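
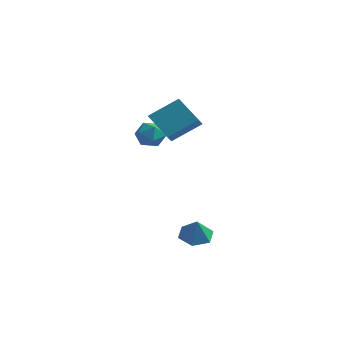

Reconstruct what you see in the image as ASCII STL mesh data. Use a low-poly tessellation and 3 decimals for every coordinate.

solid 
facet normal 0.097 0.147 0.984
outer loop
vertex -1.171 2.807 2.586
vertex -1.823 2.057 2.762
vertex -0.835 1.862 2.694
endloop
endfacet
facet normal 0.697 0.321 0.641
outer loop
vertex -1.171 2.807 2.586
vertex -0.835 1.862 2.694
vertex -0.448 2.456 1.975
endloop
endfacet
facet normal 0.539 0.827 0.163
outer loop
vertex -1.171 2.807 2.586
vertex -0.448 2.456 1.975
vertex -1.197 3.018 1.599
endloop
endfacet
facet normal -0.159 0.965 0.210
outer loop
vertex -1.171 2.807 2.586
vertex -1.197 3.018 1.599
vertex -2.047 2.772 2.086
endloop
endfacet
facet normal -0.432 0.544 0.719
outer loop
vertex -1.171 2.807 2.586
vertex -2.047 2.772 2.086
vertex -1.823 2.057 2.762
endloop
endfacet
facet normal 0.924 -0.255 0.286
outer loop
vertex -0.448 2.456 1.975
vertex -0.835 1.862 2.694
vertex -0.653 1.488 1.774
endloop
endfacet
facet normal -0.048 -0.537 0.842
outer loop
vertex -0.835 1.862 2.694
vertex -1.823 2.057 2.762
vertex -1.503 1.242 2.261
endloop
endfacet
facet normal -0.905 0.106 0.412
outer loop
vertex -1.823 2.057 2.762
vertex -2.047 2.772 2.086
vertex -2.252 1.804 1.885
endloop
endfacet
facet normal -0.463 0.786 -0.411
outer loop
vertex -2.047 2.772 2.086
vertex -1.197 3.018 1.599
vertex -1.865 2.398 1.166
endloop
endfacet
facet normal 0.667 0.562 -0.489
outer loop
vertex -1.197 3.018 1.599
vertex -0.448 2.456 1.975
vertex -0.877 2.203 1.098
endloop
endfacet
facet normal 0.159 -0.965 -0.210
outer loop
vertex -1.529 1.453 1.274
vertex -0.653 1.488 1.774
vertex -1.503 1.242 2.261
endloop
endfacet
facet normal -0.539 -0.827 -0.163
outer loop
vertex -1.529 1.453 1.274
vertex -1.503 1.242 2.261
vertex -2.252 1.804 1.885
endloop
endfacet
facet normal -0.697 -0.321 -0.641
outer loop
vertex -1.529 1.453 1.274
vertex -2.252 1.804 1.885
vertex -1.865 2.398 1.166
endloop
endfacet
facet normal -0.097 -0.147 -0.984
outer loop
vertex -1.529 1.453 1.274
vertex -1.865 2.398 1.166
vertex -0.877 2.203 1.098
endloop
endfacet
facet normal 0.432 -0.544 -0.719
outer loop
vertex -1.529 1.453 1.274
vertex -0.877 2.203 1.098
vertex -0.653 1.488 1.774
endloop
endfacet
facet normal 0.463 -0.786 0.411
outer loop
vertex -1.503 1.242 2.261
vertex -0.653 1.488 1.774
vertex -0.835 1.862 2.694
endloop
endfacet
facet normal -0.667 -0.562 0.489
outer loop
vertex -2.252 1.804 1.885
vertex -1.503 1.242 2.261
vertex -1.823 2.057 2.762
endloop
endfacet
facet normal -0.924 0.255 -0.286
outer loop
vertex -1.865 2.398 1.166
vertex -2.252 1.804 1.885
vertex -2.047 2.772 2.086
endloop
endfacet
facet normal 0.048 0.537 -0.842
outer loop
vertex -0.877 2.203 1.098
vertex -1.865 2.398 1.166
vertex -1.197 3.018 1.599
endloop
endfacet
facet normal 0.905 -0.106 -0.412
outer loop
vertex -0.653 1.488 1.774
vertex -0.877 2.203 1.098
vertex -0.448 2.456 1.975
endloop
endfacet
facet normal -0.538 -0.635 -0.555
outer loop
vertex -0.939 1.356 3.671
vertex -1.248 2.124 3.092
vertex 0.672 1.071 2.436
endloop
endfacet
facet normal 0.305 -0.760 0.574
outer loop
vertex 1.828 2.436 3.628
vertex -0.939 1.356 3.671
vertex 0.672 1.071 2.436
endloop
endfacet
facet normal -0.538 -0.635 -0.554
outer loop
vertex 0.672 1.071 2.436
vertex -1.248 2.124 3.092
vertex 0.363 1.839 1.856
endloop
endfacet
facet normal 0.786 -0.139 -0.603
outer loop
vertex 0.363 1.839 1.856
vertex 1.828 2.436 3.628
vertex 0.672 1.071 2.436
endloop
endfacet
facet normal -0.786 0.139 0.603
outer loop
vertex -0.939 1.356 3.671
vertex -0.092 3.489 4.284
vertex -1.248 2.124 3.092
endloop
endfacet
facet normal 0.306 -0.760 0.574
outer loop
vertex 0.217 2.721 4.864
vertex -0.939 1.356 3.671
vertex 1.828 2.436 3.628
endloop
endfacet
facet normal -0.786 0.139 0.603
outer loop
vertex 0.217 2.721 4.864
vertex -0.092 3.489 4.284
vertex -0.939 1.356 3.671
endloop
endfacet
facet normal -0.306 0.760 -0.574
outer loop
vertex -1.248 2.124 3.092
vertex -0.092 3.489 4.284
vertex 0.363 1.839 1.856
endloop
endfacet
facet normal 0.786 -0.138 -0.603
outer loop
vertex 1.519 3.204 3.049
vertex 1.828 2.436 3.628
vertex 0.363 1.839 1.856
endloop
endfacet
facet normal -0.305 0.760 -0.574
outer loop
vertex 0.363 1.839 1.856
vertex -0.092 3.489 4.284
vertex 1.519 3.204 3.049
endloop
endfacet
facet normal 0.538 0.635 0.555
outer loop
vertex 1.519 3.204 3.049
vertex 0.217 2.721 4.864
vertex 1.828 2.436 3.628
endloop
endfacet
facet normal 0.538 0.635 0.555
outer loop
vertex -0.092 3.489 4.284
vertex 0.217 2.721 4.864
vertex 1.519 3.204 3.049
endloop
endfacet
facet normal -0.313 0.342 -0.886
outer loop
vertex 4.39 0.008 -4.439
vertex 3.42 0.022 -4.091
vertex 4.018 0.853 -3.981
endloop
endfacet
facet normal 0.913 0.215 0.346
outer loop
vertex 4.39 0.008 -4.439
vertex 4.018 0.853 -3.981
vertex 3.88 -0.482 -2.789
endloop
endfacet
facet normal -0.313 0.343 -0.886
outer loop
vertex 4.018 0.853 -3.981
vertex 3.42 0.022 -4.091
vertex 3.049 0.867 -3.633
endloop
endfacet
facet normal 0.272 0.625 0.732
outer loop
vertex 4.018 0.853 -3.981
vertex 3.049 0.867 -3.633
vertex 3.88 -0.482 -2.789
endloop
endfacet
facet normal -0.313 0.343 -0.886
outer loop
vertex 3.049 0.867 -3.633
vertex 3.42 0.022 -4.091
vertex 2.451 0.035 -3.744
endloop
endfacet
facet normal -0.481 0.233 0.845
outer loop
vertex 3.049 0.867 -3.633
vertex 2.451 0.035 -3.744
vertex 3.88 -0.482 -2.789
endloop
endfacet
facet normal -0.313 0.342 -0.886
outer loop
vertex 2.451 0.035 -3.744
vertex 3.42 0.022 -4.091
vertex 2.822 -0.809 -4.201
endloop
endfacet
facet normal -0.589 -0.569 0.573
outer loop
vertex 2.451 0.035 -3.744
vertex 2.822 -0.809 -4.201
vertex 3.88 -0.482 -2.789
endloop
endfacet
facet normal -0.313 0.342 -0.886
outer loop
vertex 2.822 -0.809 -4.201
vertex 3.42 0.022 -4.091
vertex 3.792 -0.823 -4.549
endloop
endfacet
facet normal 0.053 -0.981 0.187
outer loop
vertex 2.822 -0.809 -4.201
vertex 3.792 -0.823 -4.549
vertex 3.88 -0.482 -2.789
endloop
endfacet
facet normal -0.313 0.342 -0.886
outer loop
vertex 3.792 -0.823 -4.549
vertex 3.42 0.022 -4.091
vertex 4.39 0.008 -4.439
endloop
endfacet
facet normal 0.805 -0.589 0.074
outer loop
vertex 3.792 -0.823 -4.549
vertex 4.39 0.008 -4.439
vertex 3.88 -0.482 -2.789
endloop
endfacet

endsolid


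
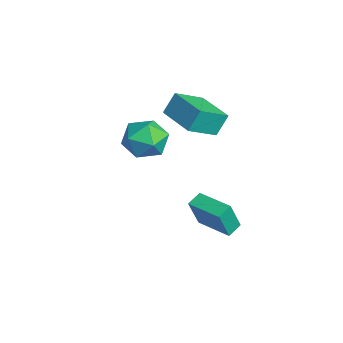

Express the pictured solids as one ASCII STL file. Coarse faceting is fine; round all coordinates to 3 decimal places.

solid 
facet normal 0.189 0.930 -0.316
outer loop
vertex 1.533 -0.771 1.898
vertex 0.37 -0.465 2.102
vertex 1.2 -0.333 2.986
endloop
endfacet
facet normal 0.770 0.638 -0.021
outer loop
vertex 1.533 -0.771 1.898
vertex 1.2 -0.333 2.986
vertex 1.976 -1.272 2.918
endloop
endfacet
facet normal 0.924 0.041 -0.381
outer loop
vertex 1.533 -0.771 1.898
vertex 1.976 -1.272 2.918
vertex 1.626 -1.984 1.992
endloop
endfacet
facet normal 0.439 -0.036 -0.898
outer loop
vertex 1.533 -0.771 1.898
vertex 1.626 -1.984 1.992
vertex 0.634 -1.485 1.487
endloop
endfacet
facet normal -0.015 0.513 -0.858
outer loop
vertex 1.533 -0.771 1.898
vertex 0.634 -1.485 1.487
vertex 0.37 -0.465 2.102
endloop
endfacet
facet normal 0.608 0.456 0.650
outer loop
vertex 1.976 -1.272 2.918
vertex 1.2 -0.333 2.986
vertex 1.086 -1.275 3.753
endloop
endfacet
facet normal -0.331 0.928 0.172
outer loop
vertex 1.2 -0.333 2.986
vertex 0.37 -0.465 2.102
vertex 0.094 -0.776 3.248
endloop
endfacet
facet normal -0.662 0.254 -0.705
outer loop
vertex 0.37 -0.465 2.102
vertex 0.634 -1.485 1.487
vertex -0.256 -1.488 2.322
endloop
endfacet
facet normal 0.072 -0.635 -0.769
outer loop
vertex 0.634 -1.485 1.487
vertex 1.626 -1.984 1.992
vertex 0.52 -2.427 2.254
endloop
endfacet
facet normal 0.857 -0.510 0.068
outer loop
vertex 1.626 -1.984 1.992
vertex 1.976 -1.272 2.918
vertex 1.35 -2.295 3.138
endloop
endfacet
facet normal -0.439 0.036 0.898
outer loop
vertex 0.187 -1.989 3.342
vertex 1.086 -1.275 3.753
vertex 0.094 -0.776 3.248
endloop
endfacet
facet normal -0.924 -0.041 0.381
outer loop
vertex 0.187 -1.989 3.342
vertex 0.094 -0.776 3.248
vertex -0.256 -1.488 2.322
endloop
endfacet
facet normal -0.770 -0.638 0.021
outer loop
vertex 0.187 -1.989 3.342
vertex -0.256 -1.488 2.322
vertex 0.52 -2.427 2.254
endloop
endfacet
facet normal -0.189 -0.930 0.316
outer loop
vertex 0.187 -1.989 3.342
vertex 0.52 -2.427 2.254
vertex 1.35 -2.295 3.138
endloop
endfacet
facet normal 0.015 -0.513 0.858
outer loop
vertex 0.187 -1.989 3.342
vertex 1.35 -2.295 3.138
vertex 1.086 -1.275 3.753
endloop
endfacet
facet normal -0.072 0.635 0.769
outer loop
vertex 0.094 -0.776 3.248
vertex 1.086 -1.275 3.753
vertex 1.2 -0.333 2.986
endloop
endfacet
facet normal -0.857 0.510 -0.068
outer loop
vertex -0.256 -1.488 2.322
vertex 0.094 -0.776 3.248
vertex 0.37 -0.465 2.102
endloop
endfacet
facet normal -0.608 -0.456 -0.650
outer loop
vertex 0.52 -2.427 2.254
vertex -0.256 -1.488 2.322
vertex 0.634 -1.485 1.487
endloop
endfacet
facet normal 0.331 -0.928 -0.172
outer loop
vertex 1.35 -2.295 3.138
vertex 0.52 -2.427 2.254
vertex 1.626 -1.984 1.992
endloop
endfacet
facet normal 0.662 -0.254 0.705
outer loop
vertex 1.086 -1.275 3.753
vertex 1.35 -2.295 3.138
vertex 1.976 -1.272 2.918
endloop
endfacet
facet normal -0.950 -0.313 0.020
outer loop
vertex -1.51 0.086 2.597
vertex -1.694 0.716 3.719
vertex -2.028 1.597 1.664
endloop
endfacet
facet normal 0.141 -0.485 -0.863
outer loop
vertex -0.006 2.264 1.621
vertex -1.51 0.086 2.597
vertex -2.028 1.597 1.664
endloop
endfacet
facet normal -0.949 -0.314 0.020
outer loop
vertex -2.028 1.597 1.664
vertex -1.694 0.716 3.719
vertex -2.213 2.226 2.786
endloop
endfacet
facet normal -0.280 0.817 -0.504
outer loop
vertex -2.213 2.226 2.786
vertex -0.006 2.264 1.621
vertex -2.028 1.597 1.664
endloop
endfacet
facet normal 0.280 -0.817 0.505
outer loop
vertex -1.51 0.086 2.597
vertex 0.328 1.383 3.676
vertex -1.694 0.716 3.719
endloop
endfacet
facet normal 0.142 -0.485 -0.863
outer loop
vertex 0.513 0.754 2.554
vertex -1.51 0.086 2.597
vertex -0.006 2.264 1.621
endloop
endfacet
facet normal 0.280 -0.817 0.504
outer loop
vertex 0.513 0.754 2.554
vertex 0.328 1.383 3.676
vertex -1.51 0.086 2.597
endloop
endfacet
facet normal -0.142 0.485 0.863
outer loop
vertex -1.694 0.716 3.719
vertex 0.328 1.383 3.676
vertex -2.213 2.226 2.786
endloop
endfacet
facet normal -0.280 0.817 -0.505
outer loop
vertex -0.19 2.894 2.743
vertex -0.006 2.264 1.621
vertex -2.213 2.226 2.786
endloop
endfacet
facet normal -0.142 0.484 0.863
outer loop
vertex -2.213 2.226 2.786
vertex 0.328 1.383 3.676
vertex -0.19 2.894 2.743
endloop
endfacet
facet normal 0.949 0.314 -0.020
outer loop
vertex -0.19 2.894 2.743
vertex 0.513 0.754 2.554
vertex -0.006 2.264 1.621
endloop
endfacet
facet normal 0.949 0.314 -0.019
outer loop
vertex 0.328 1.383 3.676
vertex 0.513 0.754 2.554
vertex -0.19 2.894 2.743
endloop
endfacet
facet normal -0.850 -0.525 -0.042
outer loop
vertex 0.801 0.69 -2.398
vertex 0.363 1.374 -2.086
vertex 0.519 1.283 -4.096
endloop
endfacet
facet normal 0.503 -0.787 -0.358
outer loop
vertex 2.177 2.306 -4.014
vertex 0.801 0.69 -2.398
vertex 0.519 1.283 -4.096
endloop
endfacet
facet normal -0.850 -0.525 -0.042
outer loop
vertex 0.519 1.283 -4.096
vertex 0.363 1.374 -2.086
vertex 0.081 1.967 -3.784
endloop
endfacet
facet normal -0.155 0.326 -0.933
outer loop
vertex 0.081 1.967 -3.784
vertex 2.177 2.306 -4.014
vertex 0.519 1.283 -4.096
endloop
endfacet
facet normal 0.155 -0.326 0.933
outer loop
vertex 0.801 0.69 -2.398
vertex 2.021 2.397 -2.004
vertex 0.363 1.374 -2.086
endloop
endfacet
facet normal 0.503 -0.787 -0.358
outer loop
vertex 2.459 1.713 -2.316
vertex 0.801 0.69 -2.398
vertex 2.177 2.306 -4.014
endloop
endfacet
facet normal 0.155 -0.326 0.933
outer loop
vertex 2.459 1.713 -2.316
vertex 2.021 2.397 -2.004
vertex 0.801 0.69 -2.398
endloop
endfacet
facet normal -0.503 0.787 0.358
outer loop
vertex 0.363 1.374 -2.086
vertex 2.021 2.397 -2.004
vertex 0.081 1.967 -3.784
endloop
endfacet
facet normal -0.155 0.326 -0.933
outer loop
vertex 1.739 2.99 -3.702
vertex 2.177 2.306 -4.014
vertex 0.081 1.967 -3.784
endloop
endfacet
facet normal -0.503 0.787 0.358
outer loop
vertex 0.081 1.967 -3.784
vertex 2.021 2.397 -2.004
vertex 1.739 2.99 -3.702
endloop
endfacet
facet normal 0.850 0.525 0.042
outer loop
vertex 1.739 2.99 -3.702
vertex 2.459 1.713 -2.316
vertex 2.177 2.306 -4.014
endloop
endfacet
facet normal 0.850 0.525 0.042
outer loop
vertex 2.021 2.397 -2.004
vertex 2.459 1.713 -2.316
vertex 1.739 2.99 -3.702
endloop
endfacet

endsolid


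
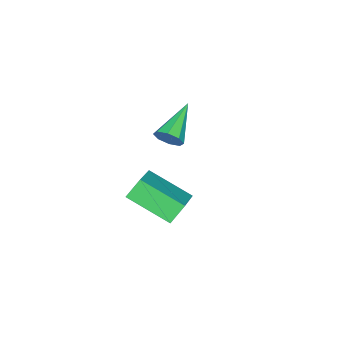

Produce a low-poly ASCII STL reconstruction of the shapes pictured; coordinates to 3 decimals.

solid 
facet normal 0.893 0.048 -0.447
outer loop
vertex -0.778 1.847 1.29
vertex -1.051 2.231 0.786
vertex -0.754 2.364 1.394
endloop
endfacet
facet normal 0.165 -0.202 0.965
outer loop
vertex -0.778 1.847 1.29
vertex -0.754 2.364 1.394
vertex -2.909 2.129 1.714
endloop
endfacet
facet normal 0.893 0.049 -0.447
outer loop
vertex -0.754 2.364 1.394
vertex -1.051 2.231 0.786
vertex -0.904 2.803 1.142
endloop
endfacet
facet normal 0.071 0.515 0.854
outer loop
vertex -0.754 2.364 1.394
vertex -0.904 2.803 1.142
vertex -2.909 2.129 1.714
endloop
endfacet
facet normal 0.893 0.048 -0.447
outer loop
vertex -0.904 2.803 1.142
vertex -1.051 2.231 0.786
vertex -1.14 2.907 0.681
endloop
endfacet
facet normal -0.219 0.922 0.320
outer loop
vertex -0.904 2.803 1.142
vertex -1.14 2.907 0.681
vertex -2.909 2.129 1.714
endloop
endfacet
facet normal 0.894 0.048 -0.446
outer loop
vertex -1.14 2.907 0.681
vertex -1.051 2.231 0.786
vertex -1.324 2.615 0.281
endloop
endfacet
facet normal -0.533 0.781 -0.325
outer loop
vertex -1.14 2.907 0.681
vertex -1.324 2.615 0.281
vertex -2.909 2.129 1.714
endloop
endfacet
facet normal 0.894 0.048 -0.446
outer loop
vertex -1.324 2.615 0.281
vertex -1.051 2.231 0.786
vertex -1.348 2.098 0.177
endloop
endfacet
facet normal -0.689 0.174 -0.703
outer loop
vertex -1.324 2.615 0.281
vertex -1.348 2.098 0.177
vertex -2.909 2.129 1.714
endloop
endfacet
facet normal 0.893 0.049 -0.446
outer loop
vertex -1.348 2.098 0.177
vertex -1.051 2.231 0.786
vertex -1.198 1.659 0.429
endloop
endfacet
facet normal -0.594 -0.543 -0.593
outer loop
vertex -1.348 2.098 0.177
vertex -1.198 1.659 0.429
vertex -2.909 2.129 1.714
endloop
endfacet
facet normal 0.894 0.049 -0.446
outer loop
vertex -1.198 1.659 0.429
vertex -1.051 2.231 0.786
vertex -0.962 1.555 0.89
endloop
endfacet
facet normal -0.305 -0.951 -0.058
outer loop
vertex -1.198 1.659 0.429
vertex -0.962 1.555 0.89
vertex -2.909 2.129 1.714
endloop
endfacet
facet normal 0.893 0.049 -0.447
outer loop
vertex -0.962 1.555 0.89
vertex -1.051 2.231 0.786
vertex -0.778 1.847 1.29
endloop
endfacet
facet normal 0.010 -0.810 0.587
outer loop
vertex -0.962 1.555 0.89
vertex -0.778 1.847 1.29
vertex -2.909 2.129 1.714
endloop
endfacet
facet normal -0.551 0.327 0.768
outer loop
vertex 3.285 3.399 1.937
vertex 3.147 5.307 1.024
vertex 1.571 2.807 0.959
endloop
endfacet
facet normal 0.065 -0.900 0.431
outer loop
vertex 2.133 2.473 0.176
vertex 3.285 3.399 1.937
vertex 1.571 2.807 0.959
endloop
endfacet
facet normal -0.551 0.327 0.768
outer loop
vertex 1.571 2.807 0.959
vertex 3.147 5.307 1.024
vertex 1.433 4.715 0.046
endloop
endfacet
facet normal -0.832 -0.287 -0.475
outer loop
vertex 1.433 4.715 0.046
vertex 2.133 2.473 0.176
vertex 1.571 2.807 0.959
endloop
endfacet
facet normal 0.832 0.287 0.475
outer loop
vertex 3.285 3.399 1.937
vertex 3.709 4.973 0.241
vertex 3.147 5.307 1.024
endloop
endfacet
facet normal 0.065 -0.900 0.431
outer loop
vertex 3.847 3.065 1.154
vertex 3.285 3.399 1.937
vertex 2.133 2.473 0.176
endloop
endfacet
facet normal 0.832 0.287 0.475
outer loop
vertex 3.847 3.065 1.154
vertex 3.709 4.973 0.241
vertex 3.285 3.399 1.937
endloop
endfacet
facet normal -0.065 0.900 -0.431
outer loop
vertex 3.147 5.307 1.024
vertex 3.709 4.973 0.241
vertex 1.433 4.715 0.046
endloop
endfacet
facet normal -0.832 -0.287 -0.475
outer loop
vertex 1.995 4.381 -0.737
vertex 2.133 2.473 0.176
vertex 1.433 4.715 0.046
endloop
endfacet
facet normal -0.065 0.900 -0.431
outer loop
vertex 1.433 4.715 0.046
vertex 3.709 4.973 0.241
vertex 1.995 4.381 -0.737
endloop
endfacet
facet normal 0.551 -0.327 -0.768
outer loop
vertex 1.995 4.381 -0.737
vertex 3.847 3.065 1.154
vertex 2.133 2.473 0.176
endloop
endfacet
facet normal 0.551 -0.327 -0.768
outer loop
vertex 3.709 4.973 0.241
vertex 3.847 3.065 1.154
vertex 1.995 4.381 -0.737
endloop
endfacet

endsolid


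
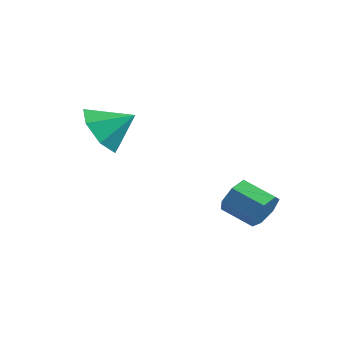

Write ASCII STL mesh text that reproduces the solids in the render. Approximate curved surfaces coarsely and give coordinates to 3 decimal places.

solid 
facet normal -0.601 -0.587 -0.542
outer loop
vertex -2.934 -3.809 -0.98
vertex -3.648 -3.789 -0.21
vertex -3.548 -3.137 -1.027
endloop
endfacet
facet normal 0.702 0.617 -0.356
outer loop
vertex -2.934 -3.809 -0.98
vertex -3.548 -3.137 -1.027
vertex -2.872 -3.031 0.49
endloop
endfacet
facet normal -0.601 -0.587 -0.542
outer loop
vertex -3.548 -3.137 -1.027
vertex -3.648 -3.789 -0.21
vertex -4.237 -2.956 -0.459
endloop
endfacet
facet normal 0.147 0.980 -0.134
outer loop
vertex -3.548 -3.137 -1.027
vertex -4.237 -2.956 -0.459
vertex -2.872 -3.031 0.49
endloop
endfacet
facet normal -0.602 -0.587 -0.541
outer loop
vertex -4.237 -2.956 -0.459
vertex -3.648 -3.789 -0.21
vertex -4.482 -3.402 0.297
endloop
endfacet
facet normal -0.251 0.867 0.430
outer loop
vertex -4.237 -2.956 -0.459
vertex -4.482 -3.402 0.297
vertex -2.872 -3.031 0.49
endloop
endfacet
facet normal -0.602 -0.587 -0.541
outer loop
vertex -4.482 -3.402 0.297
vertex -3.648 -3.789 -0.21
vertex -4.099 -4.139 0.671
endloop
endfacet
facet normal -0.193 0.362 0.912
outer loop
vertex -4.482 -3.402 0.297
vertex -4.099 -4.139 0.671
vertex -2.872 -3.031 0.49
endloop
endfacet
facet normal -0.602 -0.587 -0.541
outer loop
vertex -4.099 -4.139 0.671
vertex -3.648 -3.789 -0.21
vertex -3.377 -4.613 0.382
endloop
endfacet
facet normal 0.279 -0.154 0.948
outer loop
vertex -4.099 -4.139 0.671
vertex -3.377 -4.613 0.382
vertex -2.872 -3.031 0.49
endloop
endfacet
facet normal -0.601 -0.587 -0.542
outer loop
vertex -3.377 -4.613 0.382
vertex -3.648 -3.789 -0.21
vertex -2.858 -4.466 -0.353
endloop
endfacet
facet normal 0.808 -0.293 0.512
outer loop
vertex -3.377 -4.613 0.382
vertex -2.858 -4.466 -0.353
vertex -2.872 -3.031 0.49
endloop
endfacet
facet normal -0.601 -0.587 -0.542
outer loop
vertex -2.858 -4.466 -0.353
vertex -3.648 -3.789 -0.21
vertex -2.934 -3.809 -0.98
endloop
endfacet
facet normal 0.996 0.050 -0.068
outer loop
vertex -2.858 -4.466 -0.353
vertex -2.934 -3.809 -0.98
vertex -2.872 -3.031 0.49
endloop
endfacet
facet normal 0.889 0.261 -0.377
outer loop
vertex 0.834 -0.907 -2.879
vertex 0.5 -0.505 -3.388
vertex 0.723 -0.303 -2.723
endloop
endfacet
facet normal 0.425 -0.152 0.892
outer loop
vertex 0.834 -0.907 -2.879
vertex 0.723 -0.303 -2.723
vertex -0.285 -1.237 -2.403
endloop
endfacet
facet normal 0.425 -0.152 0.892
outer loop
vertex -0.285 -1.237 -2.403
vertex 0.723 -0.303 -2.723
vertex -0.396 -0.633 -2.247
endloop
endfacet
facet normal -0.888 -0.261 0.378
outer loop
vertex -0.285 -1.237 -2.403
vertex -0.396 -0.633 -2.247
vertex -0.62 -0.835 -2.912
endloop
endfacet
facet normal 0.888 0.262 -0.377
outer loop
vertex 0.723 -0.303 -2.723
vertex 0.5 -0.505 -3.388
vertex 0.443 0.149 -3.068
endloop
endfacet
facet normal 0.127 0.650 0.749
outer loop
vertex 0.723 -0.303 -2.723
vertex 0.443 0.149 -3.068
vertex -0.396 -0.633 -2.247
endloop
endfacet
facet normal 0.127 0.650 0.749
outer loop
vertex -0.396 -0.633 -2.247
vertex 0.443 0.149 -3.068
vertex -0.676 -0.181 -2.592
endloop
endfacet
facet normal -0.888 -0.261 0.378
outer loop
vertex -0.396 -0.633 -2.247
vertex -0.676 -0.181 -2.592
vertex -0.62 -0.835 -2.912
endloop
endfacet
facet normal 0.888 0.262 -0.378
outer loop
vertex 0.443 0.149 -3.068
vertex 0.5 -0.505 -3.388
vertex 0.206 0.108 -3.654
endloop
endfacet
facet normal -0.267 0.963 0.041
outer loop
vertex 0.443 0.149 -3.068
vertex 0.206 0.108 -3.654
vertex -0.676 -0.181 -2.592
endloop
endfacet
facet normal -0.267 0.963 0.041
outer loop
vertex -0.676 -0.181 -2.592
vertex 0.206 0.108 -3.654
vertex -0.913 -0.222 -3.178
endloop
endfacet
facet normal -0.888 -0.261 0.378
outer loop
vertex -0.676 -0.181 -2.592
vertex -0.913 -0.222 -3.178
vertex -0.62 -0.835 -2.912
endloop
endfacet
facet normal 0.888 0.262 -0.378
outer loop
vertex 0.206 0.108 -3.654
vertex 0.5 -0.505 -3.388
vertex 0.19 -0.394 -4.039
endloop
endfacet
facet normal -0.459 0.550 -0.698
outer loop
vertex 0.206 0.108 -3.654
vertex 0.19 -0.394 -4.039
vertex -0.913 -0.222 -3.178
endloop
endfacet
facet normal -0.458 0.551 -0.697
outer loop
vertex -0.913 -0.222 -3.178
vertex 0.19 -0.394 -4.039
vertex -0.929 -0.724 -3.564
endloop
endfacet
facet normal -0.889 -0.261 0.377
outer loop
vertex -0.913 -0.222 -3.178
vertex -0.929 -0.724 -3.564
vertex -0.62 -0.835 -2.912
endloop
endfacet
facet normal 0.888 0.262 -0.378
outer loop
vertex 0.19 -0.394 -4.039
vertex 0.5 -0.505 -3.388
vertex 0.407 -0.98 -3.935
endloop
endfacet
facet normal -0.306 -0.275 -0.912
outer loop
vertex 0.19 -0.394 -4.039
vertex 0.407 -0.98 -3.935
vertex -0.929 -0.724 -3.564
endloop
endfacet
facet normal -0.306 -0.277 -0.911
outer loop
vertex -0.929 -0.724 -3.564
vertex 0.407 -0.98 -3.935
vertex -0.712 -1.31 -3.459
endloop
endfacet
facet normal -0.889 -0.262 0.377
outer loop
vertex -0.929 -0.724 -3.564
vertex -0.712 -1.31 -3.459
vertex -0.62 -0.835 -2.912
endloop
endfacet
facet normal 0.888 0.261 -0.378
outer loop
vertex 0.407 -0.98 -3.935
vertex 0.5 -0.505 -3.388
vertex 0.694 -1.208 -3.418
endloop
endfacet
facet normal 0.078 -0.896 -0.438
outer loop
vertex 0.407 -0.98 -3.935
vertex 0.694 -1.208 -3.418
vertex -0.712 -1.31 -3.459
endloop
endfacet
facet normal 0.078 -0.896 -0.438
outer loop
vertex -0.712 -1.31 -3.459
vertex 0.694 -1.208 -3.418
vertex -0.425 -1.538 -2.942
endloop
endfacet
facet normal -0.888 -0.262 0.377
outer loop
vertex -0.712 -1.31 -3.459
vertex -0.425 -1.538 -2.942
vertex -0.62 -0.835 -2.912
endloop
endfacet
facet normal 0.889 0.261 -0.377
outer loop
vertex 0.694 -1.208 -3.418
vertex 0.5 -0.505 -3.388
vertex 0.834 -0.907 -2.879
endloop
endfacet
facet normal 0.403 -0.840 0.364
outer loop
vertex 0.694 -1.208 -3.418
vertex 0.834 -0.907 -2.879
vertex -0.425 -1.538 -2.942
endloop
endfacet
facet normal 0.403 -0.840 0.364
outer loop
vertex -0.425 -1.538 -2.942
vertex 0.834 -0.907 -2.879
vertex -0.285 -1.237 -2.403
endloop
endfacet
facet normal -0.888 -0.262 0.377
outer loop
vertex -0.425 -1.538 -2.942
vertex -0.285 -1.237 -2.403
vertex -0.62 -0.835 -2.912
endloop
endfacet

endsolid


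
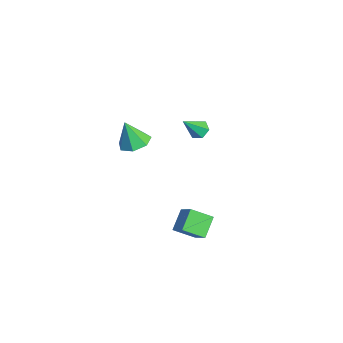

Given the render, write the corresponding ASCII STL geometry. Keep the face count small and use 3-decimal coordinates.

solid 
facet normal -0.724 -0.103 -0.683
outer loop
vertex 2.971 1.192 -3.663
vertex 2.136 1.937 -2.89
vertex 3.4 2.321 -4.288
endloop
endfacet
facet normal 0.613 -0.548 -0.569
outer loop
vertex 4.544 2.483 -3.21
vertex 2.971 1.192 -3.663
vertex 3.4 2.321 -4.288
endloop
endfacet
facet normal -0.724 -0.103 -0.683
outer loop
vertex 3.4 2.321 -4.288
vertex 2.136 1.937 -2.89
vertex 2.565 3.066 -3.515
endloop
endfacet
facet normal 0.315 0.830 -0.459
outer loop
vertex 2.565 3.066 -3.515
vertex 4.544 2.483 -3.21
vertex 3.4 2.321 -4.288
endloop
endfacet
facet normal -0.315 -0.830 0.459
outer loop
vertex 2.971 1.192 -3.663
vertex 3.28 2.099 -1.812
vertex 2.136 1.937 -2.89
endloop
endfacet
facet normal 0.613 -0.548 -0.569
outer loop
vertex 4.115 1.354 -2.585
vertex 2.971 1.192 -3.663
vertex 4.544 2.483 -3.21
endloop
endfacet
facet normal -0.315 -0.830 0.459
outer loop
vertex 4.115 1.354 -2.585
vertex 3.28 2.099 -1.812
vertex 2.971 1.192 -3.663
endloop
endfacet
facet normal -0.613 0.548 0.569
outer loop
vertex 2.136 1.937 -2.89
vertex 3.28 2.099 -1.812
vertex 2.565 3.066 -3.515
endloop
endfacet
facet normal 0.315 0.830 -0.459
outer loop
vertex 3.709 3.228 -2.437
vertex 4.544 2.483 -3.21
vertex 2.565 3.066 -3.515
endloop
endfacet
facet normal -0.613 0.548 0.569
outer loop
vertex 2.565 3.066 -3.515
vertex 3.28 2.099 -1.812
vertex 3.709 3.228 -2.437
endloop
endfacet
facet normal 0.724 0.103 0.683
outer loop
vertex 3.709 3.228 -2.437
vertex 4.115 1.354 -2.585
vertex 4.544 2.483 -3.21
endloop
endfacet
facet normal 0.724 0.103 0.683
outer loop
vertex 3.28 2.099 -1.812
vertex 4.115 1.354 -2.585
vertex 3.709 3.228 -2.437
endloop
endfacet
facet normal -0.223 0.595 -0.772
outer loop
vertex -0.575 4.042 0.29
vertex -1.188 4.05 0.473
vertex -0.782 4.491 0.696
endloop
endfacet
facet normal 0.944 0.196 0.264
outer loop
vertex -0.575 4.042 0.29
vertex -0.782 4.491 0.696
vertex -0.792 2.99 1.847
endloop
endfacet
facet normal -0.222 0.595 -0.772
outer loop
vertex -0.782 4.491 0.696
vertex -1.188 4.05 0.473
vertex -1.396 4.499 0.879
endloop
endfacet
facet normal 0.238 0.590 0.772
outer loop
vertex -0.782 4.491 0.696
vertex -1.396 4.499 0.879
vertex -0.792 2.99 1.847
endloop
endfacet
facet normal -0.222 0.595 -0.772
outer loop
vertex -1.396 4.499 0.879
vertex -1.188 4.05 0.473
vertex -1.801 4.057 0.655
endloop
endfacet
facet normal -0.642 0.215 0.736
outer loop
vertex -1.396 4.499 0.879
vertex -1.801 4.057 0.655
vertex -0.792 2.99 1.847
endloop
endfacet
facet normal -0.222 0.596 -0.772
outer loop
vertex -1.801 4.057 0.655
vertex -1.188 4.05 0.473
vertex -1.594 3.608 0.249
endloop
endfacet
facet normal -0.812 -0.550 0.195
outer loop
vertex -1.801 4.057 0.655
vertex -1.594 3.608 0.249
vertex -0.792 2.99 1.847
endloop
endfacet
facet normal -0.222 0.595 -0.772
outer loop
vertex -1.594 3.608 0.249
vertex -1.188 4.05 0.473
vertex -0.98 3.601 0.067
endloop
endfacet
facet normal -0.104 -0.944 -0.313
outer loop
vertex -1.594 3.608 0.249
vertex -0.98 3.601 0.067
vertex -0.792 2.99 1.847
endloop
endfacet
facet normal -0.223 0.595 -0.772
outer loop
vertex -0.98 3.601 0.067
vertex -1.188 4.05 0.473
vertex -0.575 4.042 0.29
endloop
endfacet
facet normal 0.773 -0.570 -0.277
outer loop
vertex -0.98 3.601 0.067
vertex -0.575 4.042 0.29
vertex -0.792 2.99 1.847
endloop
endfacet
facet normal 0.208 0.274 -0.939
outer loop
vertex -2.635 0.722 -1.775
vertex -3.534 1.102 -1.863
vertex -2.714 1.539 -1.554
endloop
endfacet
facet normal 0.767 -0.098 0.635
outer loop
vertex -2.635 0.722 -1.775
vertex -2.714 1.539 -1.554
vertex -3.886 0.638 -0.277
endloop
endfacet
facet normal 0.208 0.274 -0.939
outer loop
vertex -2.714 1.539 -1.554
vertex -3.534 1.102 -1.863
vertex -3.41 2.027 -1.566
endloop
endfacet
facet normal 0.378 0.557 0.740
outer loop
vertex -2.714 1.539 -1.554
vertex -3.41 2.027 -1.566
vertex -3.886 0.638 -0.277
endloop
endfacet
facet normal 0.208 0.274 -0.939
outer loop
vertex -3.41 2.027 -1.566
vertex -3.534 1.102 -1.863
vertex -4.2 1.818 -1.802
endloop
endfacet
facet normal -0.368 0.697 0.615
outer loop
vertex -3.41 2.027 -1.566
vertex -4.2 1.818 -1.802
vertex -3.886 0.638 -0.277
endloop
endfacet
facet normal 0.208 0.274 -0.939
outer loop
vertex -4.2 1.818 -1.802
vertex -3.534 1.102 -1.863
vertex -4.489 1.07 -2.084
endloop
endfacet
facet normal -0.909 0.217 0.355
outer loop
vertex -4.2 1.818 -1.802
vertex -4.489 1.07 -2.084
vertex -3.886 0.638 -0.277
endloop
endfacet
facet normal 0.208 0.274 -0.939
outer loop
vertex -4.489 1.07 -2.084
vertex -3.534 1.102 -1.863
vertex -4.059 0.345 -2.2
endloop
endfacet
facet normal -0.839 -0.522 0.155
outer loop
vertex -4.489 1.07 -2.084
vertex -4.059 0.345 -2.2
vertex -3.886 0.638 -0.277
endloop
endfacet
facet normal 0.207 0.274 -0.939
outer loop
vertex -4.059 0.345 -2.2
vertex -3.534 1.102 -1.863
vertex -3.234 0.19 -2.063
endloop
endfacet
facet normal -0.209 -0.964 0.166
outer loop
vertex -4.059 0.345 -2.2
vertex -3.234 0.19 -2.063
vertex -3.886 0.638 -0.277
endloop
endfacet
facet normal 0.208 0.274 -0.939
outer loop
vertex -3.234 0.19 -2.063
vertex -3.534 1.102 -1.863
vertex -2.635 0.722 -1.775
endloop
endfacet
facet normal 0.506 -0.775 0.379
outer loop
vertex -3.234 0.19 -2.063
vertex -2.635 0.722 -1.775
vertex -3.886 0.638 -0.277
endloop
endfacet

endsolid


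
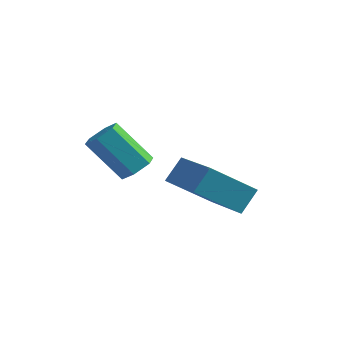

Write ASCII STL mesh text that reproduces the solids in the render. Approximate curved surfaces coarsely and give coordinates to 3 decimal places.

solid 
facet normal -0.781 0.578 -0.235
outer loop
vertex -1.548 1.145 -3.786
vertex -1.309 1.786 -3.003
vertex -0.434 2.17 -4.967
endloop
endfacet
facet normal -0.230 -0.617 -0.753
outer loop
vertex 1.129 1.014 -4.497
vertex -1.548 1.145 -3.786
vertex -0.434 2.17 -4.967
endloop
endfacet
facet normal -0.782 0.578 -0.235
outer loop
vertex -0.434 2.17 -4.967
vertex -1.309 1.786 -3.003
vertex -0.195 2.812 -4.184
endloop
endfacet
facet normal 0.580 0.534 -0.615
outer loop
vertex -0.195 2.812 -4.184
vertex 1.129 1.014 -4.497
vertex -0.434 2.17 -4.967
endloop
endfacet
facet normal -0.580 -0.534 0.615
outer loop
vertex -1.548 1.145 -3.786
vertex 0.254 0.63 -2.533
vertex -1.309 1.786 -3.003
endloop
endfacet
facet normal -0.230 -0.617 -0.753
outer loop
vertex 0.015 -0.012 -3.316
vertex -1.548 1.145 -3.786
vertex 1.129 1.014 -4.497
endloop
endfacet
facet normal -0.580 -0.534 0.615
outer loop
vertex 0.015 -0.012 -3.316
vertex 0.254 0.63 -2.533
vertex -1.548 1.145 -3.786
endloop
endfacet
facet normal 0.230 0.617 0.753
outer loop
vertex -1.309 1.786 -3.003
vertex 0.254 0.63 -2.533
vertex -0.195 2.812 -4.184
endloop
endfacet
facet normal 0.580 0.534 -0.615
outer loop
vertex 1.368 1.655 -3.714
vertex 1.129 1.014 -4.497
vertex -0.195 2.812 -4.184
endloop
endfacet
facet normal 0.230 0.617 0.753
outer loop
vertex -0.195 2.812 -4.184
vertex 0.254 0.63 -2.533
vertex 1.368 1.655 -3.714
endloop
endfacet
facet normal 0.781 -0.578 0.235
outer loop
vertex 1.368 1.655 -3.714
vertex 0.015 -0.012 -3.316
vertex 1.129 1.014 -4.497
endloop
endfacet
facet normal 0.781 -0.578 0.235
outer loop
vertex 0.254 0.63 -2.533
vertex 0.015 -0.012 -3.316
vertex 1.368 1.655 -3.714
endloop
endfacet
facet normal 0.652 0.105 -0.751
outer loop
vertex -1.671 0.358 -2.675
vertex -2.153 0.485 -3.076
vertex -1.866 0.962 -2.76
endloop
endfacet
facet normal 0.694 0.315 0.647
outer loop
vertex -1.671 0.358 -2.675
vertex -1.866 0.962 -2.76
vertex -2.844 0.168 -1.323
endloop
endfacet
facet normal 0.694 0.316 0.647
outer loop
vertex -2.844 0.168 -1.323
vertex -1.866 0.962 -2.76
vertex -3.04 0.772 -1.408
endloop
endfacet
facet normal -0.651 -0.106 0.751
outer loop
vertex -2.844 0.168 -1.323
vertex -3.04 0.772 -1.408
vertex -3.327 0.295 -1.724
endloop
endfacet
facet normal 0.651 0.106 -0.751
outer loop
vertex -1.866 0.962 -2.76
vertex -2.153 0.485 -3.076
vertex -2.349 1.088 -3.161
endloop
endfacet
facet normal 0.082 0.975 0.208
outer loop
vertex -1.866 0.962 -2.76
vertex -2.349 1.088 -3.161
vertex -3.04 0.772 -1.408
endloop
endfacet
facet normal 0.083 0.974 0.208
outer loop
vertex -3.04 0.772 -1.408
vertex -2.349 1.088 -3.161
vertex -3.522 0.899 -1.809
endloop
endfacet
facet normal -0.652 -0.105 0.751
outer loop
vertex -3.04 0.772 -1.408
vertex -3.522 0.899 -1.809
vertex -3.327 0.295 -1.724
endloop
endfacet
facet normal 0.652 0.106 -0.751
outer loop
vertex -2.349 1.088 -3.161
vertex -2.153 0.485 -3.076
vertex -2.636 0.612 -3.477
endloop
endfacet
facet normal -0.611 0.659 -0.438
outer loop
vertex -2.349 1.088 -3.161
vertex -2.636 0.612 -3.477
vertex -3.522 0.899 -1.809
endloop
endfacet
facet normal -0.612 0.658 -0.438
outer loop
vertex -3.522 0.899 -1.809
vertex -2.636 0.612 -3.477
vertex -3.809 0.422 -2.125
endloop
endfacet
facet normal -0.652 -0.105 0.751
outer loop
vertex -3.522 0.899 -1.809
vertex -3.809 0.422 -2.125
vertex -3.327 0.295 -1.724
endloop
endfacet
facet normal 0.651 0.106 -0.751
outer loop
vertex -2.636 0.612 -3.477
vertex -2.153 0.485 -3.076
vertex -2.44 0.008 -3.392
endloop
endfacet
facet normal -0.694 -0.316 -0.647
outer loop
vertex -2.636 0.612 -3.477
vertex -2.44 0.008 -3.392
vertex -3.809 0.422 -2.125
endloop
endfacet
facet normal -0.694 -0.315 -0.647
outer loop
vertex -3.809 0.422 -2.125
vertex -2.44 0.008 -3.392
vertex -3.614 -0.182 -2.04
endloop
endfacet
facet normal -0.652 -0.105 0.751
outer loop
vertex -3.809 0.422 -2.125
vertex -3.614 -0.182 -2.04
vertex -3.327 0.295 -1.724
endloop
endfacet
facet normal 0.652 0.105 -0.751
outer loop
vertex -2.44 0.008 -3.392
vertex -2.153 0.485 -3.076
vertex -1.958 -0.119 -2.991
endloop
endfacet
facet normal -0.083 -0.974 -0.209
outer loop
vertex -2.44 0.008 -3.392
vertex -1.958 -0.119 -2.991
vertex -3.614 -0.182 -2.04
endloop
endfacet
facet normal -0.082 -0.975 -0.207
outer loop
vertex -3.614 -0.182 -2.04
vertex -1.958 -0.119 -2.991
vertex -3.131 -0.308 -1.639
endloop
endfacet
facet normal -0.651 -0.106 0.751
outer loop
vertex -3.614 -0.182 -2.04
vertex -3.131 -0.308 -1.639
vertex -3.327 0.295 -1.724
endloop
endfacet
facet normal 0.652 0.105 -0.751
outer loop
vertex -1.958 -0.119 -2.991
vertex -2.153 0.485 -3.076
vertex -1.671 0.358 -2.675
endloop
endfacet
facet normal 0.612 -0.659 0.439
outer loop
vertex -1.958 -0.119 -2.991
vertex -1.671 0.358 -2.675
vertex -3.131 -0.308 -1.639
endloop
endfacet
facet normal 0.611 -0.659 0.438
outer loop
vertex -3.131 -0.308 -1.639
vertex -1.671 0.358 -2.675
vertex -2.844 0.168 -1.323
endloop
endfacet
facet normal -0.652 -0.106 0.751
outer loop
vertex -3.131 -0.308 -1.639
vertex -2.844 0.168 -1.323
vertex -3.327 0.295 -1.724
endloop
endfacet

endsolid


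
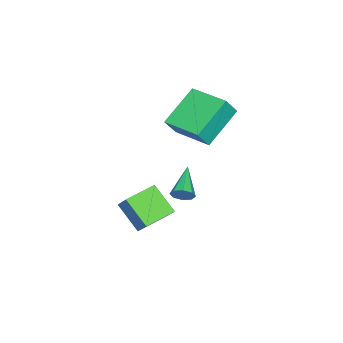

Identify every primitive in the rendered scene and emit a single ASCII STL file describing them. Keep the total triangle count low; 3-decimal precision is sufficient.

solid 
facet normal -0.490 0.242 -0.837
outer loop
vertex -1.373 1.641 2.884
vertex -0.821 3.458 3.087
vertex 0.321 1.25 1.779
endloop
endfacet
facet normal -0.289 -0.951 -0.107
outer loop
vertex 0.821 1.002 2.633
vertex -1.373 1.641 2.884
vertex 0.321 1.25 1.779
endloop
endfacet
facet normal -0.490 0.242 -0.837
outer loop
vertex 0.321 1.25 1.779
vertex -0.821 3.458 3.087
vertex 0.873 3.067 1.982
endloop
endfacet
facet normal 0.822 -0.190 -0.537
outer loop
vertex 0.873 3.067 1.982
vertex 0.821 1.002 2.633
vertex 0.321 1.25 1.779
endloop
endfacet
facet normal -0.822 0.190 0.537
outer loop
vertex -1.373 1.641 2.884
vertex -0.321 3.21 3.941
vertex -0.821 3.458 3.087
endloop
endfacet
facet normal -0.289 -0.951 -0.107
outer loop
vertex -0.873 1.393 3.738
vertex -1.373 1.641 2.884
vertex 0.821 1.002 2.633
endloop
endfacet
facet normal -0.822 0.190 0.537
outer loop
vertex -0.873 1.393 3.738
vertex -0.321 3.21 3.941
vertex -1.373 1.641 2.884
endloop
endfacet
facet normal 0.289 0.951 0.107
outer loop
vertex -0.821 3.458 3.087
vertex -0.321 3.21 3.941
vertex 0.873 3.067 1.982
endloop
endfacet
facet normal 0.822 -0.190 -0.537
outer loop
vertex 1.373 2.819 2.836
vertex 0.821 1.002 2.633
vertex 0.873 3.067 1.982
endloop
endfacet
facet normal 0.289 0.951 0.107
outer loop
vertex 0.873 3.067 1.982
vertex -0.321 3.21 3.941
vertex 1.373 2.819 2.836
endloop
endfacet
facet normal 0.490 -0.242 0.837
outer loop
vertex 1.373 2.819 2.836
vertex -0.873 1.393 3.738
vertex 0.821 1.002 2.633
endloop
endfacet
facet normal 0.490 -0.242 0.837
outer loop
vertex -0.321 3.21 3.941
vertex -0.873 1.393 3.738
vertex 1.373 2.819 2.836
endloop
endfacet
facet normal -0.886 0.432 0.167
outer loop
vertex 1.786 1.061 -0.623
vertex 2.152 2.19 -1.605
vertex 1.261 0.368 -1.616
endloop
endfacet
facet normal -0.237 -0.733 0.637
outer loop
vertex 2.528 -0.25 -1.855
vertex 1.786 1.061 -0.623
vertex 1.261 0.368 -1.616
endloop
endfacet
facet normal -0.886 0.432 0.168
outer loop
vertex 1.261 0.368 -1.616
vertex 2.152 2.19 -1.605
vertex 1.626 1.497 -2.598
endloop
endfacet
facet normal -0.398 -0.525 -0.752
outer loop
vertex 1.626 1.497 -2.598
vertex 2.528 -0.25 -1.855
vertex 1.261 0.368 -1.616
endloop
endfacet
facet normal 0.398 0.525 0.752
outer loop
vertex 1.786 1.061 -0.623
vertex 3.419 1.572 -1.844
vertex 2.152 2.19 -1.605
endloop
endfacet
facet normal -0.237 -0.733 0.637
outer loop
vertex 3.054 0.443 -0.862
vertex 1.786 1.061 -0.623
vertex 2.528 -0.25 -1.855
endloop
endfacet
facet normal 0.398 0.525 0.752
outer loop
vertex 3.054 0.443 -0.862
vertex 3.419 1.572 -1.844
vertex 1.786 1.061 -0.623
endloop
endfacet
facet normal 0.237 0.733 -0.637
outer loop
vertex 2.152 2.19 -1.605
vertex 3.419 1.572 -1.844
vertex 1.626 1.497 -2.598
endloop
endfacet
facet normal -0.398 -0.525 -0.752
outer loop
vertex 2.894 0.879 -2.837
vertex 2.528 -0.25 -1.855
vertex 1.626 1.497 -2.598
endloop
endfacet
facet normal 0.237 0.733 -0.637
outer loop
vertex 1.626 1.497 -2.598
vertex 3.419 1.572 -1.844
vertex 2.894 0.879 -2.837
endloop
endfacet
facet normal 0.886 -0.433 -0.167
outer loop
vertex 2.894 0.879 -2.837
vertex 3.054 0.443 -0.862
vertex 2.528 -0.25 -1.855
endloop
endfacet
facet normal 0.886 -0.432 -0.167
outer loop
vertex 3.419 1.572 -1.844
vertex 3.054 0.443 -0.862
vertex 2.894 0.879 -2.837
endloop
endfacet
facet normal 0.860 0.307 -0.407
outer loop
vertex 4.198 3.229 1.604
vertex 3.938 3.485 1.248
vertex 4.118 3.596 1.712
endloop
endfacet
facet normal 0.194 -0.238 0.952
outer loop
vertex 4.198 3.229 1.604
vertex 4.118 3.596 1.712
vertex 2.622 3.015 1.872
endloop
endfacet
facet normal 0.860 0.307 -0.407
outer loop
vertex 4.118 3.596 1.712
vertex 3.938 3.485 1.248
vertex 3.933 3.897 1.548
endloop
endfacet
facet normal -0.076 0.441 0.894
outer loop
vertex 4.118 3.596 1.712
vertex 3.933 3.897 1.548
vertex 2.622 3.015 1.872
endloop
endfacet
facet normal 0.859 0.308 -0.408
outer loop
vertex 3.933 3.897 1.548
vertex 3.938 3.485 1.248
vertex 3.75 3.958 1.209
endloop
endfacet
facet normal -0.447 0.807 0.387
outer loop
vertex 3.933 3.897 1.548
vertex 3.75 3.958 1.209
vertex 2.622 3.015 1.872
endloop
endfacet
facet normal 0.860 0.308 -0.408
outer loop
vertex 3.75 3.958 1.209
vertex 3.938 3.485 1.248
vertex 3.677 3.742 0.892
endloop
endfacet
facet normal -0.707 0.649 -0.280
outer loop
vertex 3.75 3.958 1.209
vertex 3.677 3.742 0.892
vertex 2.622 3.015 1.872
endloop
endfacet
facet normal 0.860 0.307 -0.408
outer loop
vertex 3.677 3.742 0.892
vertex 3.938 3.485 1.248
vertex 3.757 3.375 0.784
endloop
endfacet
facet normal -0.700 0.057 -0.712
outer loop
vertex 3.677 3.742 0.892
vertex 3.757 3.375 0.784
vertex 2.622 3.015 1.872
endloop
endfacet
facet normal 0.860 0.307 -0.408
outer loop
vertex 3.757 3.375 0.784
vertex 3.938 3.485 1.248
vertex 3.942 3.073 0.947
endloop
endfacet
facet normal -0.432 -0.619 -0.656
outer loop
vertex 3.757 3.375 0.784
vertex 3.942 3.073 0.947
vertex 2.622 3.015 1.872
endloop
endfacet
facet normal 0.860 0.307 -0.409
outer loop
vertex 3.942 3.073 0.947
vertex 3.938 3.485 1.248
vertex 4.125 3.013 1.287
endloop
endfacet
facet normal -0.057 -0.988 -0.144
outer loop
vertex 3.942 3.073 0.947
vertex 4.125 3.013 1.287
vertex 2.622 3.015 1.872
endloop
endfacet
facet normal 0.860 0.307 -0.407
outer loop
vertex 4.125 3.013 1.287
vertex 3.938 3.485 1.248
vertex 4.198 3.229 1.604
endloop
endfacet
facet normal 0.201 -0.830 0.520
outer loop
vertex 4.125 3.013 1.287
vertex 4.198 3.229 1.604
vertex 2.622 3.015 1.872
endloop
endfacet

endsolid


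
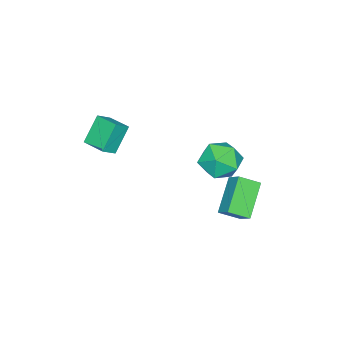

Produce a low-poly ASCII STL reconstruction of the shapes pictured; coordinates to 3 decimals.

solid 
facet normal -0.536 0.700 -0.471
outer loop
vertex -1.318 1.863 -1.043
vertex -0.951 2.596 -0.371
vertex 0.23 2.217 -2.276
endloop
endfacet
facet normal -0.347 -0.691 -0.634
outer loop
vertex 0.851 1.404 -1.729
vertex -1.318 1.863 -1.043
vertex 0.23 2.217 -2.276
endloop
endfacet
facet normal -0.536 0.700 -0.471
outer loop
vertex 0.23 2.217 -2.276
vertex -0.951 2.596 -0.371
vertex 0.597 2.95 -1.604
endloop
endfacet
facet normal 0.770 0.176 -0.613
outer loop
vertex 0.597 2.95 -1.604
vertex 0.851 1.404 -1.729
vertex 0.23 2.217 -2.276
endloop
endfacet
facet normal -0.770 -0.176 0.613
outer loop
vertex -1.318 1.863 -1.043
vertex -0.33 1.783 0.176
vertex -0.951 2.596 -0.371
endloop
endfacet
facet normal -0.347 -0.691 -0.634
outer loop
vertex -0.697 1.05 -0.496
vertex -1.318 1.863 -1.043
vertex 0.851 1.404 -1.729
endloop
endfacet
facet normal -0.770 -0.176 0.613
outer loop
vertex -0.697 1.05 -0.496
vertex -0.33 1.783 0.176
vertex -1.318 1.863 -1.043
endloop
endfacet
facet normal 0.347 0.691 0.634
outer loop
vertex -0.951 2.596 -0.371
vertex -0.33 1.783 0.176
vertex 0.597 2.95 -1.604
endloop
endfacet
facet normal 0.770 0.176 -0.613
outer loop
vertex 1.218 2.137 -1.057
vertex 0.851 1.404 -1.729
vertex 0.597 2.95 -1.604
endloop
endfacet
facet normal 0.347 0.691 0.634
outer loop
vertex 0.597 2.95 -1.604
vertex -0.33 1.783 0.176
vertex 1.218 2.137 -1.057
endloop
endfacet
facet normal 0.536 -0.700 0.471
outer loop
vertex 1.218 2.137 -1.057
vertex -0.697 1.05 -0.496
vertex 0.851 1.404 -1.729
endloop
endfacet
facet normal 0.536 -0.700 0.471
outer loop
vertex -0.33 1.783 0.176
vertex -0.697 1.05 -0.496
vertex 1.218 2.137 -1.057
endloop
endfacet
facet normal -0.595 0.077 0.800
outer loop
vertex 1.647 -4.565 3.127
vertex 1.968 -3.321 3.246
vertex 0.959 -4.335 2.593
endloop
endfacet
facet normal -0.250 -0.964 -0.093
outer loop
vertex 1.912 -4.459 1.314
vertex 1.647 -4.565 3.127
vertex 0.959 -4.335 2.593
endloop
endfacet
facet normal -0.595 0.077 0.800
outer loop
vertex 0.959 -4.335 2.593
vertex 1.968 -3.321 3.246
vertex 1.281 -3.092 2.713
endloop
endfacet
facet normal -0.763 0.255 -0.594
outer loop
vertex 1.281 -3.092 2.713
vertex 1.912 -4.459 1.314
vertex 0.959 -4.335 2.593
endloop
endfacet
facet normal 0.764 -0.254 0.594
outer loop
vertex 1.647 -4.565 3.127
vertex 2.921 -3.445 1.967
vertex 1.968 -3.321 3.246
endloop
endfacet
facet normal -0.249 -0.964 -0.093
outer loop
vertex 2.599 -4.688 1.847
vertex 1.647 -4.565 3.127
vertex 1.912 -4.459 1.314
endloop
endfacet
facet normal 0.764 -0.255 0.593
outer loop
vertex 2.599 -4.688 1.847
vertex 2.921 -3.445 1.967
vertex 1.647 -4.565 3.127
endloop
endfacet
facet normal 0.250 0.964 0.092
outer loop
vertex 1.968 -3.321 3.246
vertex 2.921 -3.445 1.967
vertex 1.281 -3.092 2.713
endloop
endfacet
facet normal -0.764 0.254 -0.593
outer loop
vertex 2.233 -3.215 1.433
vertex 1.912 -4.459 1.314
vertex 1.281 -3.092 2.713
endloop
endfacet
facet normal 0.250 0.964 0.093
outer loop
vertex 1.281 -3.092 2.713
vertex 2.921 -3.445 1.967
vertex 2.233 -3.215 1.433
endloop
endfacet
facet normal 0.595 -0.077 -0.800
outer loop
vertex 2.233 -3.215 1.433
vertex 2.599 -4.688 1.847
vertex 1.912 -4.459 1.314
endloop
endfacet
facet normal 0.595 -0.077 -0.800
outer loop
vertex 2.921 -3.445 1.967
vertex 2.599 -4.688 1.847
vertex 2.233 -3.215 1.433
endloop
endfacet
facet normal -0.296 0.892 0.341
outer loop
vertex 0.716 2.287 1.708
vertex -0.378 1.978 1.566
vertex 0.151 1.773 2.562
endloop
endfacet
facet normal 0.324 0.700 0.636
outer loop
vertex 0.716 2.287 1.708
vertex 0.151 1.773 2.562
vertex 1.235 1.479 2.333
endloop
endfacet
facet normal 0.795 0.596 0.111
outer loop
vertex 0.716 2.287 1.708
vertex 1.235 1.479 2.333
vertex 1.376 1.502 1.196
endloop
endfacet
facet normal 0.466 0.724 -0.509
outer loop
vertex 0.716 2.287 1.708
vertex 1.376 1.502 1.196
vertex 0.379 1.81 0.722
endloop
endfacet
facet normal -0.208 0.906 -0.367
outer loop
vertex 0.716 2.287 1.708
vertex 0.379 1.81 0.722
vertex -0.378 1.978 1.566
endloop
endfacet
facet normal 0.226 0.078 0.971
outer loop
vertex 1.235 1.479 2.333
vertex 0.151 1.773 2.562
vertex 0.461 0.67 2.578
endloop
endfacet
facet normal -0.778 0.388 0.493
outer loop
vertex 0.151 1.773 2.562
vertex -0.378 1.978 1.566
vertex -0.536 0.978 2.104
endloop
endfacet
facet normal -0.636 0.411 -0.653
outer loop
vertex -0.378 1.978 1.566
vertex 0.379 1.81 0.722
vertex -0.395 1.001 0.967
endloop
endfacet
facet normal 0.455 0.115 -0.883
outer loop
vertex 0.379 1.81 0.722
vertex 1.376 1.502 1.196
vertex 0.689 0.707 0.738
endloop
endfacet
facet normal 0.988 -0.091 0.121
outer loop
vertex 1.376 1.502 1.196
vertex 1.235 1.479 2.333
vertex 1.218 0.502 1.734
endloop
endfacet
facet normal -0.466 -0.724 0.509
outer loop
vertex 0.124 0.193 1.592
vertex 0.461 0.67 2.578
vertex -0.536 0.978 2.104
endloop
endfacet
facet normal -0.795 -0.596 -0.111
outer loop
vertex 0.124 0.193 1.592
vertex -0.536 0.978 2.104
vertex -0.395 1.001 0.967
endloop
endfacet
facet normal -0.324 -0.700 -0.636
outer loop
vertex 0.124 0.193 1.592
vertex -0.395 1.001 0.967
vertex 0.689 0.707 0.738
endloop
endfacet
facet normal 0.296 -0.892 -0.341
outer loop
vertex 0.124 0.193 1.592
vertex 0.689 0.707 0.738
vertex 1.218 0.502 1.734
endloop
endfacet
facet normal 0.208 -0.906 0.367
outer loop
vertex 0.124 0.193 1.592
vertex 1.218 0.502 1.734
vertex 0.461 0.67 2.578
endloop
endfacet
facet normal -0.455 -0.115 0.883
outer loop
vertex -0.536 0.978 2.104
vertex 0.461 0.67 2.578
vertex 0.151 1.773 2.562
endloop
endfacet
facet normal -0.988 0.091 -0.121
outer loop
vertex -0.395 1.001 0.967
vertex -0.536 0.978 2.104
vertex -0.378 1.978 1.566
endloop
endfacet
facet normal -0.226 -0.078 -0.971
outer loop
vertex 0.689 0.707 0.738
vertex -0.395 1.001 0.967
vertex 0.379 1.81 0.722
endloop
endfacet
facet normal 0.778 -0.388 -0.493
outer loop
vertex 1.218 0.502 1.734
vertex 0.689 0.707 0.738
vertex 1.376 1.502 1.196
endloop
endfacet
facet normal 0.636 -0.411 0.653
outer loop
vertex 0.461 0.67 2.578
vertex 1.218 0.502 1.734
vertex 1.235 1.479 2.333
endloop
endfacet

endsolid


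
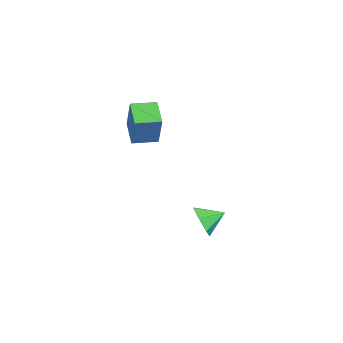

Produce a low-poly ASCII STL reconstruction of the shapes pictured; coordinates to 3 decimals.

solid 
facet normal 0.031 -0.930 -0.367
outer loop
vertex 3.906 -1.692 -1.599
vertex 3.378 -2.006 -0.848
vertex 3.071 -1.677 -1.707
endloop
endfacet
facet normal 0.085 0.837 -0.541
outer loop
vertex 3.906 -1.692 -1.599
vertex 3.071 -1.677 -1.707
vertex 3.342 -0.854 -0.392
endloop
endfacet
facet normal 0.030 -0.930 -0.367
outer loop
vertex 3.071 -1.677 -1.707
vertex 3.378 -2.006 -0.848
vertex 2.468 -1.909 -1.168
endloop
endfacet
facet normal -0.586 0.735 -0.339
outer loop
vertex 3.071 -1.677 -1.707
vertex 2.468 -1.909 -1.168
vertex 3.342 -0.854 -0.392
endloop
endfacet
facet normal 0.030 -0.929 -0.368
outer loop
vertex 2.468 -1.909 -1.168
vertex 3.378 -2.006 -0.848
vertex 2.55 -2.215 -0.388
endloop
endfacet
facet normal -0.830 0.484 0.277
outer loop
vertex 2.468 -1.909 -1.168
vertex 2.55 -2.215 -0.388
vertex 3.342 -0.854 -0.392
endloop
endfacet
facet normal 0.031 -0.930 -0.367
outer loop
vertex 2.55 -2.215 -0.388
vertex 3.378 -2.006 -0.848
vertex 3.257 -2.363 0.046
endloop
endfacet
facet normal -0.462 0.271 0.845
outer loop
vertex 2.55 -2.215 -0.388
vertex 3.257 -2.363 0.046
vertex 3.342 -0.854 -0.392
endloop
endfacet
facet normal 0.029 -0.930 -0.367
outer loop
vertex 3.257 -2.363 0.046
vertex 3.378 -2.006 -0.848
vertex 4.055 -2.243 -0.194
endloop
endfacet
facet normal 0.243 0.258 0.935
outer loop
vertex 3.257 -2.363 0.046
vertex 4.055 -2.243 -0.194
vertex 3.342 -0.854 -0.392
endloop
endfacet
facet normal 0.029 -0.930 -0.367
outer loop
vertex 4.055 -2.243 -0.194
vertex 3.378 -2.006 -0.848
vertex 4.343 -1.945 -0.926
endloop
endfacet
facet normal 0.751 0.454 0.480
outer loop
vertex 4.055 -2.243 -0.194
vertex 4.343 -1.945 -0.926
vertex 3.342 -0.854 -0.392
endloop
endfacet
facet normal 0.029 -0.929 -0.368
outer loop
vertex 4.343 -1.945 -0.926
vertex 3.378 -2.006 -0.848
vertex 3.906 -1.692 -1.599
endloop
endfacet
facet normal 0.681 0.711 -0.175
outer loop
vertex 4.343 -1.945 -0.926
vertex 3.906 -1.692 -1.599
vertex 3.342 -0.854 -0.392
endloop
endfacet
facet normal -0.916 -0.011 0.401
outer loop
vertex -2.973 -4.416 4.028
vertex -3.001 -3.046 4.0
vertex -3.799 -4.471 2.142
endloop
endfacet
facet normal 0.021 -1.000 0.020
outer loop
vertex -2.379 -4.454 1.52
vertex -2.973 -4.416 4.028
vertex -3.799 -4.471 2.142
endloop
endfacet
facet normal -0.916 -0.011 0.401
outer loop
vertex -3.799 -4.471 2.142
vertex -3.001 -3.046 4.0
vertex -3.827 -3.101 2.114
endloop
endfacet
facet normal -0.401 -0.027 -0.916
outer loop
vertex -3.827 -3.101 2.114
vertex -2.379 -4.454 1.52
vertex -3.799 -4.471 2.142
endloop
endfacet
facet normal 0.401 0.027 0.916
outer loop
vertex -2.973 -4.416 4.028
vertex -1.581 -3.029 3.378
vertex -3.001 -3.046 4.0
endloop
endfacet
facet normal 0.021 -1.000 0.020
outer loop
vertex -1.553 -4.399 3.406
vertex -2.973 -4.416 4.028
vertex -2.379 -4.454 1.52
endloop
endfacet
facet normal 0.401 0.027 0.916
outer loop
vertex -1.553 -4.399 3.406
vertex -1.581 -3.029 3.378
vertex -2.973 -4.416 4.028
endloop
endfacet
facet normal -0.021 1.000 -0.020
outer loop
vertex -3.001 -3.046 4.0
vertex -1.581 -3.029 3.378
vertex -3.827 -3.101 2.114
endloop
endfacet
facet normal -0.401 -0.027 -0.916
outer loop
vertex -2.407 -3.084 1.492
vertex -2.379 -4.454 1.52
vertex -3.827 -3.101 2.114
endloop
endfacet
facet normal -0.021 1.000 -0.020
outer loop
vertex -3.827 -3.101 2.114
vertex -1.581 -3.029 3.378
vertex -2.407 -3.084 1.492
endloop
endfacet
facet normal 0.916 0.011 -0.401
outer loop
vertex -2.407 -3.084 1.492
vertex -1.553 -4.399 3.406
vertex -2.379 -4.454 1.52
endloop
endfacet
facet normal 0.916 0.011 -0.401
outer loop
vertex -1.581 -3.029 3.378
vertex -1.553 -4.399 3.406
vertex -2.407 -3.084 1.492
endloop
endfacet

endsolid


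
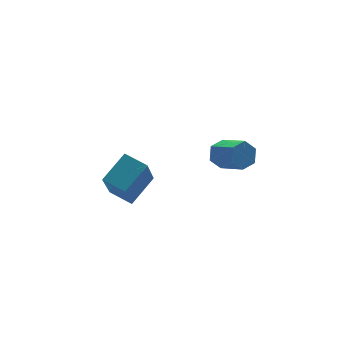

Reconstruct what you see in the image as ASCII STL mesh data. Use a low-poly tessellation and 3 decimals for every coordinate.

solid 
facet normal -0.516 0.818 0.253
outer loop
vertex -4.598 -2.153 -0.63
vertex -3.497 -1.683 0.096
vertex -3.919 -1.219 -2.263
endloop
endfacet
facet normal -0.786 -0.336 -0.519
outer loop
vertex -3.403 -2.037 -2.516
vertex -4.598 -2.153 -0.63
vertex -3.919 -1.219 -2.263
endloop
endfacet
facet normal -0.516 0.818 0.253
outer loop
vertex -3.919 -1.219 -2.263
vertex -3.497 -1.683 0.096
vertex -2.818 -0.749 -1.537
endloop
endfacet
facet normal 0.339 0.467 -0.817
outer loop
vertex -2.818 -0.749 -1.537
vertex -3.403 -2.037 -2.516
vertex -3.919 -1.219 -2.263
endloop
endfacet
facet normal -0.339 -0.467 0.817
outer loop
vertex -4.598 -2.153 -0.63
vertex -2.981 -2.501 -0.157
vertex -3.497 -1.683 0.096
endloop
endfacet
facet normal -0.786 -0.336 -0.519
outer loop
vertex -4.082 -2.971 -0.883
vertex -4.598 -2.153 -0.63
vertex -3.403 -2.037 -2.516
endloop
endfacet
facet normal -0.339 -0.467 0.817
outer loop
vertex -4.082 -2.971 -0.883
vertex -2.981 -2.501 -0.157
vertex -4.598 -2.153 -0.63
endloop
endfacet
facet normal 0.786 0.336 0.519
outer loop
vertex -3.497 -1.683 0.096
vertex -2.981 -2.501 -0.157
vertex -2.818 -0.749 -1.537
endloop
endfacet
facet normal 0.339 0.467 -0.817
outer loop
vertex -2.302 -1.567 -1.79
vertex -3.403 -2.037 -2.516
vertex -2.818 -0.749 -1.537
endloop
endfacet
facet normal 0.786 0.336 0.519
outer loop
vertex -2.818 -0.749 -1.537
vertex -2.981 -2.501 -0.157
vertex -2.302 -1.567 -1.79
endloop
endfacet
facet normal 0.516 -0.818 -0.253
outer loop
vertex -2.302 -1.567 -1.79
vertex -4.082 -2.971 -0.883
vertex -3.403 -2.037 -2.516
endloop
endfacet
facet normal 0.516 -0.818 -0.253
outer loop
vertex -2.981 -2.501 -0.157
vertex -4.082 -2.971 -0.883
vertex -2.302 -1.567 -1.79
endloop
endfacet
facet normal -0.279 0.849 -0.448
outer loop
vertex 0.794 -1.086 -1.012
vertex 0.583 -1.421 -1.515
vertex 0.189 -1.293 -1.027
endloop
endfacet
facet normal -0.165 0.418 0.893
outer loop
vertex 0.794 -1.086 -1.012
vertex 0.189 -1.293 -1.027
vertex 1.148 -2.165 -0.442
endloop
endfacet
facet normal -0.166 0.417 0.894
outer loop
vertex 1.148 -2.165 -0.442
vertex 0.189 -1.293 -1.027
vertex 0.543 -2.371 -0.458
endloop
endfacet
facet normal 0.278 -0.850 0.448
outer loop
vertex 1.148 -2.165 -0.442
vertex 0.543 -2.371 -0.458
vertex 0.937 -2.499 -0.945
endloop
endfacet
facet normal -0.278 0.850 -0.448
outer loop
vertex 0.189 -1.293 -1.027
vertex 0.583 -1.421 -1.515
vertex -0.022 -1.627 -1.53
endloop
endfacet
facet normal -0.902 -0.071 0.426
outer loop
vertex 0.189 -1.293 -1.027
vertex -0.022 -1.627 -1.53
vertex 0.543 -2.371 -0.458
endloop
endfacet
facet normal -0.902 -0.071 0.426
outer loop
vertex 0.543 -2.371 -0.458
vertex -0.022 -1.627 -1.53
vertex 0.332 -2.706 -0.961
endloop
endfacet
facet normal 0.279 -0.849 0.449
outer loop
vertex 0.543 -2.371 -0.458
vertex 0.332 -2.706 -0.961
vertex 0.937 -2.499 -0.945
endloop
endfacet
facet normal -0.278 0.850 -0.448
outer loop
vertex -0.022 -1.627 -1.53
vertex 0.583 -1.421 -1.515
vertex 0.372 -1.755 -2.018
endloop
endfacet
facet normal -0.737 -0.488 -0.467
outer loop
vertex -0.022 -1.627 -1.53
vertex 0.372 -1.755 -2.018
vertex 0.332 -2.706 -0.961
endloop
endfacet
facet normal -0.737 -0.489 -0.468
outer loop
vertex 0.332 -2.706 -0.961
vertex 0.372 -1.755 -2.018
vertex 0.726 -2.834 -1.448
endloop
endfacet
facet normal 0.279 -0.849 0.449
outer loop
vertex 0.332 -2.706 -0.961
vertex 0.726 -2.834 -1.448
vertex 0.937 -2.499 -0.945
endloop
endfacet
facet normal -0.278 0.850 -0.448
outer loop
vertex 0.372 -1.755 -2.018
vertex 0.583 -1.421 -1.515
vertex 0.977 -1.549 -2.002
endloop
endfacet
facet normal 0.166 -0.418 -0.893
outer loop
vertex 0.372 -1.755 -2.018
vertex 0.977 -1.549 -2.002
vertex 0.726 -2.834 -1.448
endloop
endfacet
facet normal 0.165 -0.417 -0.894
outer loop
vertex 0.726 -2.834 -1.448
vertex 0.977 -1.549 -2.002
vertex 1.331 -2.627 -1.433
endloop
endfacet
facet normal 0.279 -0.849 0.448
outer loop
vertex 0.726 -2.834 -1.448
vertex 1.331 -2.627 -1.433
vertex 0.937 -2.499 -0.945
endloop
endfacet
facet normal -0.279 0.849 -0.449
outer loop
vertex 0.977 -1.549 -2.002
vertex 0.583 -1.421 -1.515
vertex 1.188 -1.214 -1.499
endloop
endfacet
facet normal 0.902 0.071 -0.426
outer loop
vertex 0.977 -1.549 -2.002
vertex 1.188 -1.214 -1.499
vertex 1.331 -2.627 -1.433
endloop
endfacet
facet normal 0.902 0.071 -0.426
outer loop
vertex 1.331 -2.627 -1.433
vertex 1.188 -1.214 -1.499
vertex 1.542 -2.293 -0.93
endloop
endfacet
facet normal 0.278 -0.850 0.448
outer loop
vertex 1.331 -2.627 -1.433
vertex 1.542 -2.293 -0.93
vertex 0.937 -2.499 -0.945
endloop
endfacet
facet normal -0.279 0.849 -0.449
outer loop
vertex 1.188 -1.214 -1.499
vertex 0.583 -1.421 -1.515
vertex 0.794 -1.086 -1.012
endloop
endfacet
facet normal 0.737 0.488 0.468
outer loop
vertex 1.188 -1.214 -1.499
vertex 0.794 -1.086 -1.012
vertex 1.542 -2.293 -0.93
endloop
endfacet
facet normal 0.737 0.489 0.467
outer loop
vertex 1.542 -2.293 -0.93
vertex 0.794 -1.086 -1.012
vertex 1.148 -2.165 -0.442
endloop
endfacet
facet normal 0.278 -0.850 0.448
outer loop
vertex 1.542 -2.293 -0.93
vertex 1.148 -2.165 -0.442
vertex 0.937 -2.499 -0.945
endloop
endfacet

endsolid


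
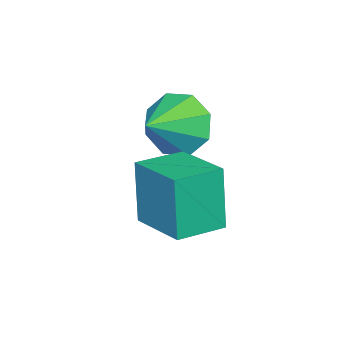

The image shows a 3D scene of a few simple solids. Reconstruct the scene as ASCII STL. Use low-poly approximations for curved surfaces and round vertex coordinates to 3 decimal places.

solid 
facet normal -0.903 0.174 -0.392
outer loop
vertex -3.754 0.865 -1.317
vertex -4.13 0.408 -0.653
vertex -3.909 1.26 -0.784
endloop
endfacet
facet normal 0.802 0.567 -0.187
outer loop
vertex -3.754 0.865 -1.317
vertex -3.909 1.26 -0.784
vertex -3.01 0.192 -0.167
endloop
endfacet
facet normal -0.904 0.174 -0.391
outer loop
vertex -3.909 1.26 -0.784
vertex -4.13 0.408 -0.653
vertex -4.193 1.156 -0.174
endloop
endfacet
facet normal 0.580 0.714 0.392
outer loop
vertex -3.909 1.26 -0.784
vertex -4.193 1.156 -0.174
vertex -3.01 0.192 -0.167
endloop
endfacet
facet normal -0.903 0.175 -0.392
outer loop
vertex -4.193 1.156 -0.174
vertex -4.13 0.408 -0.653
vertex -4.441 0.614 0.155
endloop
endfacet
facet normal 0.309 0.386 0.869
outer loop
vertex -4.193 1.156 -0.174
vertex -4.441 0.614 0.155
vertex -3.01 0.192 -0.167
endloop
endfacet
facet normal -0.904 0.173 -0.392
outer loop
vertex -4.441 0.614 0.155
vertex -4.13 0.408 -0.653
vertex -4.506 -0.049 0.012
endloop
endfacet
facet normal 0.151 -0.223 0.963
outer loop
vertex -4.441 0.614 0.155
vertex -4.506 -0.049 0.012
vertex -3.01 0.192 -0.167
endloop
endfacet
facet normal -0.904 0.174 -0.392
outer loop
vertex -4.506 -0.049 0.012
vertex -4.13 0.408 -0.653
vertex -4.351 -0.444 -0.521
endloop
endfacet
facet normal 0.197 -0.760 0.620
outer loop
vertex -4.506 -0.049 0.012
vertex -4.351 -0.444 -0.521
vertex -3.01 0.192 -0.167
endloop
endfacet
facet normal -0.904 0.174 -0.391
outer loop
vertex -4.351 -0.444 -0.521
vertex -4.13 0.408 -0.653
vertex -4.067 -0.34 -1.131
endloop
endfacet
facet normal 0.419 -0.907 0.041
outer loop
vertex -4.351 -0.444 -0.521
vertex -4.067 -0.34 -1.131
vertex -3.01 0.192 -0.167
endloop
endfacet
facet normal -0.903 0.175 -0.392
outer loop
vertex -4.067 -0.34 -1.131
vertex -4.13 0.408 -0.653
vertex -3.819 0.202 -1.461
endloop
endfacet
facet normal 0.689 -0.580 -0.435
outer loop
vertex -4.067 -0.34 -1.131
vertex -3.819 0.202 -1.461
vertex -3.01 0.192 -0.167
endloop
endfacet
facet normal -0.903 0.174 -0.392
outer loop
vertex -3.819 0.202 -1.461
vertex -4.13 0.408 -0.653
vertex -3.754 0.865 -1.317
endloop
endfacet
facet normal 0.848 0.032 -0.530
outer loop
vertex -3.819 0.202 -1.461
vertex -3.754 0.865 -1.317
vertex -3.01 0.192 -0.167
endloop
endfacet
facet normal -0.495 -0.856 -0.150
outer loop
vertex -1.931 0.497 -0.618
vertex -2.955 1.1 -0.682
vertex -1.732 0.662 -2.217
endloop
endfacet
facet normal 0.860 -0.507 0.055
outer loop
vertex -1.005 1.92 -1.998
vertex -1.931 0.497 -0.618
vertex -1.732 0.662 -2.217
endloop
endfacet
facet normal -0.494 -0.857 -0.149
outer loop
vertex -1.732 0.662 -2.217
vertex -2.955 1.1 -0.682
vertex -2.756 1.264 -2.282
endloop
endfacet
facet normal 0.122 0.101 -0.987
outer loop
vertex -2.756 1.264 -2.282
vertex -1.005 1.92 -1.998
vertex -1.732 0.662 -2.217
endloop
endfacet
facet normal -0.122 -0.102 0.987
outer loop
vertex -1.931 0.497 -0.618
vertex -2.228 2.358 -0.463
vertex -2.955 1.1 -0.682
endloop
endfacet
facet normal 0.860 -0.507 0.055
outer loop
vertex -1.204 1.756 -0.398
vertex -1.931 0.497 -0.618
vertex -1.005 1.92 -1.998
endloop
endfacet
facet normal -0.122 -0.102 0.987
outer loop
vertex -1.204 1.756 -0.398
vertex -2.228 2.358 -0.463
vertex -1.931 0.497 -0.618
endloop
endfacet
facet normal -0.860 0.507 -0.055
outer loop
vertex -2.955 1.1 -0.682
vertex -2.228 2.358 -0.463
vertex -2.756 1.264 -2.282
endloop
endfacet
facet normal 0.122 0.102 -0.987
outer loop
vertex -2.029 2.523 -2.062
vertex -1.005 1.92 -1.998
vertex -2.756 1.264 -2.282
endloop
endfacet
facet normal -0.861 0.506 -0.055
outer loop
vertex -2.756 1.264 -2.282
vertex -2.228 2.358 -0.463
vertex -2.029 2.523 -2.062
endloop
endfacet
facet normal 0.495 0.856 0.149
outer loop
vertex -2.029 2.523 -2.062
vertex -1.204 1.756 -0.398
vertex -1.005 1.92 -1.998
endloop
endfacet
facet normal 0.494 0.856 0.150
outer loop
vertex -2.228 2.358 -0.463
vertex -1.204 1.756 -0.398
vertex -2.029 2.523 -2.062
endloop
endfacet

endsolid


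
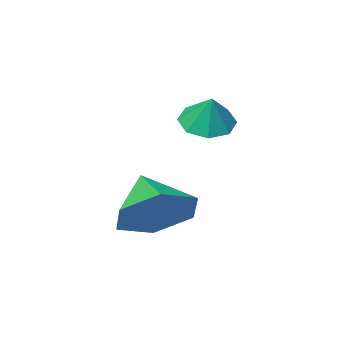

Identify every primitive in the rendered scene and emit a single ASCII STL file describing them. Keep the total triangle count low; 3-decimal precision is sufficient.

solid 
facet normal -0.153 -0.464 -0.873
outer loop
vertex -2.928 1.819 2.347
vertex -3.608 1.652 2.555
vertex -3.299 2.212 2.203
endloop
endfacet
facet normal 0.696 0.706 0.133
outer loop
vertex -2.928 1.819 2.347
vertex -3.299 2.212 2.203
vertex -3.452 2.128 3.445
endloop
endfacet
facet normal -0.151 -0.465 -0.872
outer loop
vertex -3.299 2.212 2.203
vertex -3.608 1.652 2.555
vertex -3.85 2.276 2.264
endloop
endfacet
facet normal 0.124 0.989 0.082
outer loop
vertex -3.299 2.212 2.203
vertex -3.85 2.276 2.264
vertex -3.452 2.128 3.445
endloop
endfacet
facet normal -0.154 -0.466 -0.871
outer loop
vertex -3.85 2.276 2.264
vertex -3.608 1.652 2.555
vertex -4.26 1.976 2.497
endloop
endfacet
facet normal -0.468 0.844 0.263
outer loop
vertex -3.85 2.276 2.264
vertex -4.26 1.976 2.497
vertex -3.452 2.128 3.445
endloop
endfacet
facet normal -0.153 -0.464 -0.872
outer loop
vertex -4.26 1.976 2.497
vertex -3.608 1.652 2.555
vertex -4.287 1.485 2.763
endloop
endfacet
facet normal -0.740 0.352 0.574
outer loop
vertex -4.26 1.976 2.497
vertex -4.287 1.485 2.763
vertex -3.452 2.128 3.445
endloop
endfacet
facet normal -0.152 -0.466 -0.871
outer loop
vertex -4.287 1.485 2.763
vertex -3.608 1.652 2.555
vertex -3.917 1.093 2.908
endloop
endfacet
facet normal -0.528 -0.192 0.827
outer loop
vertex -4.287 1.485 2.763
vertex -3.917 1.093 2.908
vertex -3.452 2.128 3.445
endloop
endfacet
facet normal -0.151 -0.467 -0.871
outer loop
vertex -3.917 1.093 2.908
vertex -3.608 1.652 2.555
vertex -3.365 1.028 2.847
endloop
endfacet
facet normal 0.041 -0.475 0.879
outer loop
vertex -3.917 1.093 2.908
vertex -3.365 1.028 2.847
vertex -3.452 2.128 3.445
endloop
endfacet
facet normal -0.153 -0.467 -0.871
outer loop
vertex -3.365 1.028 2.847
vertex -3.608 1.652 2.555
vertex -2.956 1.329 2.614
endloop
endfacet
facet normal 0.638 -0.328 0.696
outer loop
vertex -3.365 1.028 2.847
vertex -2.956 1.329 2.614
vertex -3.452 2.128 3.445
endloop
endfacet
facet normal -0.152 -0.466 -0.872
outer loop
vertex -2.956 1.329 2.614
vertex -3.608 1.652 2.555
vertex -2.928 1.819 2.347
endloop
endfacet
facet normal 0.908 0.160 0.388
outer loop
vertex -2.956 1.329 2.614
vertex -2.928 1.819 2.347
vertex -3.452 2.128 3.445
endloop
endfacet
facet normal 0.147 0.808 -0.570
outer loop
vertex -0.328 3.25 0.801
vertex -1.346 3.184 0.445
vertex -1.119 3.765 1.327
endloop
endfacet
facet normal 0.475 -0.156 0.866
outer loop
vertex -0.328 3.25 0.801
vertex -1.119 3.765 1.327
vertex -1.554 2.036 1.255
endloop
endfacet
facet normal 0.147 0.808 -0.570
outer loop
vertex -1.119 3.765 1.327
vertex -1.346 3.184 0.445
vertex -2.136 3.699 0.971
endloop
endfacet
facet normal -0.333 0.044 0.942
outer loop
vertex -1.119 3.765 1.327
vertex -2.136 3.699 0.971
vertex -1.554 2.036 1.255
endloop
endfacet
facet normal 0.147 0.808 -0.570
outer loop
vertex -2.136 3.699 0.971
vertex -1.346 3.184 0.445
vertex -2.363 3.118 0.089
endloop
endfacet
facet normal -0.888 -0.244 0.389
outer loop
vertex -2.136 3.699 0.971
vertex -2.363 3.118 0.089
vertex -1.554 2.036 1.255
endloop
endfacet
facet normal 0.147 0.808 -0.570
outer loop
vertex -2.363 3.118 0.089
vertex -1.346 3.184 0.445
vertex -1.572 2.603 -0.437
endloop
endfacet
facet normal -0.636 -0.733 -0.239
outer loop
vertex -2.363 3.118 0.089
vertex -1.572 2.603 -0.437
vertex -1.554 2.036 1.255
endloop
endfacet
facet normal 0.147 0.808 -0.570
outer loop
vertex -1.572 2.603 -0.437
vertex -1.346 3.184 0.445
vertex -0.555 2.669 -0.081
endloop
endfacet
facet normal 0.171 -0.934 -0.315
outer loop
vertex -1.572 2.603 -0.437
vertex -0.555 2.669 -0.081
vertex -1.554 2.036 1.255
endloop
endfacet
facet normal 0.147 0.808 -0.570
outer loop
vertex -0.555 2.669 -0.081
vertex -1.346 3.184 0.445
vertex -0.328 3.25 0.801
endloop
endfacet
facet normal 0.726 -0.645 0.238
outer loop
vertex -0.555 2.669 -0.081
vertex -0.328 3.25 0.801
vertex -1.554 2.036 1.255
endloop
endfacet

endsolid


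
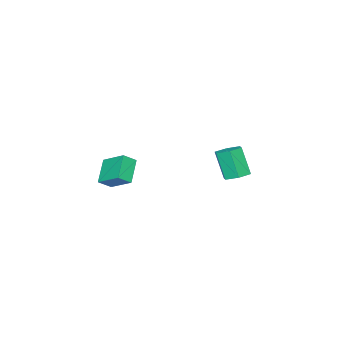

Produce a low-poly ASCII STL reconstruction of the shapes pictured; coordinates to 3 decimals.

solid 
facet normal -0.701 0.410 -0.584
outer loop
vertex 2.565 1.762 2.061
vertex 3.72 2.262 1.025
vertex 2.428 0.319 1.212
endloop
endfacet
facet normal -0.709 -0.307 0.636
outer loop
vertex 3.08 -0.062 1.755
vertex 2.565 1.762 2.061
vertex 2.428 0.319 1.212
endloop
endfacet
facet normal -0.701 0.410 -0.584
outer loop
vertex 2.428 0.319 1.212
vertex 3.72 2.262 1.025
vertex 3.583 0.819 0.176
endloop
endfacet
facet normal -0.081 -0.859 -0.505
outer loop
vertex 3.583 0.819 0.176
vertex 3.08 -0.062 1.755
vertex 2.428 0.319 1.212
endloop
endfacet
facet normal 0.081 0.859 0.505
outer loop
vertex 2.565 1.762 2.061
vertex 4.372 1.881 1.568
vertex 3.72 2.262 1.025
endloop
endfacet
facet normal -0.709 -0.307 0.636
outer loop
vertex 3.217 1.381 2.604
vertex 2.565 1.762 2.061
vertex 3.08 -0.062 1.755
endloop
endfacet
facet normal 0.081 0.859 0.505
outer loop
vertex 3.217 1.381 2.604
vertex 4.372 1.881 1.568
vertex 2.565 1.762 2.061
endloop
endfacet
facet normal 0.709 0.307 -0.636
outer loop
vertex 3.72 2.262 1.025
vertex 4.372 1.881 1.568
vertex 3.583 0.819 0.176
endloop
endfacet
facet normal -0.081 -0.859 -0.505
outer loop
vertex 4.235 0.438 0.719
vertex 3.08 -0.062 1.755
vertex 3.583 0.819 0.176
endloop
endfacet
facet normal 0.709 0.307 -0.636
outer loop
vertex 3.583 0.819 0.176
vertex 4.372 1.881 1.568
vertex 4.235 0.438 0.719
endloop
endfacet
facet normal 0.701 -0.410 0.584
outer loop
vertex 4.235 0.438 0.719
vertex 3.217 1.381 2.604
vertex 3.08 -0.062 1.755
endloop
endfacet
facet normal 0.701 -0.410 0.584
outer loop
vertex 4.372 1.881 1.568
vertex 3.217 1.381 2.604
vertex 4.235 0.438 0.719
endloop
endfacet
facet normal 0.117 0.404 -0.907
outer loop
vertex -3.114 4.597 -0.926
vertex -3.726 4.092 -1.23
vertex -3.923 4.856 -0.915
endloop
endfacet
facet normal 0.282 0.862 0.421
outer loop
vertex -3.114 4.597 -0.926
vertex -3.923 4.856 -0.915
vertex -3.342 3.813 0.834
endloop
endfacet
facet normal 0.283 0.862 0.420
outer loop
vertex -3.342 3.813 0.834
vertex -3.923 4.856 -0.915
vertex -4.151 4.073 0.845
endloop
endfacet
facet normal -0.117 -0.404 0.907
outer loop
vertex -3.342 3.813 0.834
vertex -4.151 4.073 0.845
vertex -3.954 3.308 0.53
endloop
endfacet
facet normal 0.117 0.404 -0.907
outer loop
vertex -3.923 4.856 -0.915
vertex -3.726 4.092 -1.23
vertex -4.535 4.351 -1.219
endloop
endfacet
facet normal -0.684 0.696 0.221
outer loop
vertex -3.923 4.856 -0.915
vertex -4.535 4.351 -1.219
vertex -4.151 4.073 0.845
endloop
endfacet
facet normal -0.684 0.695 0.221
outer loop
vertex -4.151 4.073 0.845
vertex -4.535 4.351 -1.219
vertex -4.763 3.567 0.541
endloop
endfacet
facet normal -0.117 -0.404 0.907
outer loop
vertex -4.151 4.073 0.845
vertex -4.763 3.567 0.541
vertex -3.954 3.308 0.53
endloop
endfacet
facet normal 0.117 0.404 -0.907
outer loop
vertex -4.535 4.351 -1.219
vertex -3.726 4.092 -1.23
vertex -4.338 3.587 -1.534
endloop
endfacet
facet normal -0.966 -0.167 -0.199
outer loop
vertex -4.535 4.351 -1.219
vertex -4.338 3.587 -1.534
vertex -4.763 3.567 0.541
endloop
endfacet
facet normal -0.966 -0.167 -0.199
outer loop
vertex -4.763 3.567 0.541
vertex -4.338 3.587 -1.534
vertex -4.566 2.803 0.226
endloop
endfacet
facet normal -0.117 -0.404 0.907
outer loop
vertex -4.763 3.567 0.541
vertex -4.566 2.803 0.226
vertex -3.954 3.308 0.53
endloop
endfacet
facet normal 0.117 0.404 -0.907
outer loop
vertex -4.338 3.587 -1.534
vertex -3.726 4.092 -1.23
vertex -3.529 3.327 -1.545
endloop
endfacet
facet normal -0.283 -0.862 -0.421
outer loop
vertex -4.338 3.587 -1.534
vertex -3.529 3.327 -1.545
vertex -4.566 2.803 0.226
endloop
endfacet
facet normal -0.282 -0.863 -0.420
outer loop
vertex -4.566 2.803 0.226
vertex -3.529 3.327 -1.545
vertex -3.757 2.544 0.215
endloop
endfacet
facet normal -0.117 -0.404 0.907
outer loop
vertex -4.566 2.803 0.226
vertex -3.757 2.544 0.215
vertex -3.954 3.308 0.53
endloop
endfacet
facet normal 0.117 0.404 -0.907
outer loop
vertex -3.529 3.327 -1.545
vertex -3.726 4.092 -1.23
vertex -2.917 3.833 -1.241
endloop
endfacet
facet normal 0.684 -0.695 -0.221
outer loop
vertex -3.529 3.327 -1.545
vertex -2.917 3.833 -1.241
vertex -3.757 2.544 0.215
endloop
endfacet
facet normal 0.684 -0.695 -0.221
outer loop
vertex -3.757 2.544 0.215
vertex -2.917 3.833 -1.241
vertex -3.145 3.049 0.519
endloop
endfacet
facet normal -0.117 -0.404 0.907
outer loop
vertex -3.757 2.544 0.215
vertex -3.145 3.049 0.519
vertex -3.954 3.308 0.53
endloop
endfacet
facet normal 0.117 0.404 -0.907
outer loop
vertex -2.917 3.833 -1.241
vertex -3.726 4.092 -1.23
vertex -3.114 4.597 -0.926
endloop
endfacet
facet normal 0.966 0.167 0.199
outer loop
vertex -2.917 3.833 -1.241
vertex -3.114 4.597 -0.926
vertex -3.145 3.049 0.519
endloop
endfacet
facet normal 0.966 0.167 0.199
outer loop
vertex -3.145 3.049 0.519
vertex -3.114 4.597 -0.926
vertex -3.342 3.813 0.834
endloop
endfacet
facet normal -0.117 -0.404 0.907
outer loop
vertex -3.145 3.049 0.519
vertex -3.342 3.813 0.834
vertex -3.954 3.308 0.53
endloop
endfacet

endsolid
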